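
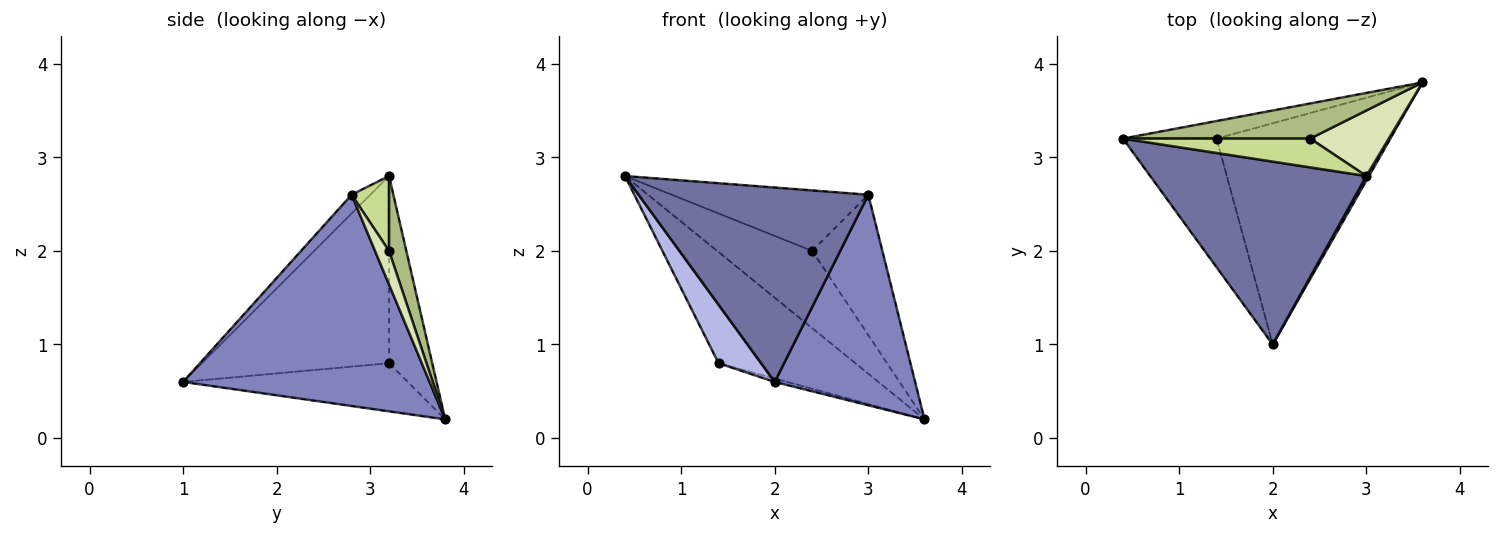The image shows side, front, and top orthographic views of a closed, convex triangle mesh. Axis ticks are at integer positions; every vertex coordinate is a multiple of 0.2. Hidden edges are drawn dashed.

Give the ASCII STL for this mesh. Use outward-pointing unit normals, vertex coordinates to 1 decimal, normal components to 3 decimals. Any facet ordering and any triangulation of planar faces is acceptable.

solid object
 facet normal -0.059 -0.727 0.684
  outer loop
   vertex 3.0 2.8 2.6
   vertex 0.4 3.2 2.8
   vertex 2.0 1.0 0.6
  endloop
 endfacet
 facet normal 0.869 -0.495 0.011
  outer loop
   vertex 3.0 2.8 2.6
   vertex 2.0 1.0 0.6
   vertex 3.6 3.8 0.2
  endloop
 endfacet
 facet normal -0.298 0.943 -0.149
  outer loop
   vertex 1.4 3.2 0.8
   vertex 0.4 3.2 2.8
   vertex 3.6 3.8 0.2
  endloop
 endfacet
 facet normal -0.877 -0.199 -0.438
  outer loop
   vertex 1.4 3.2 0.8
   vertex 2.0 1.0 0.6
   vertex 0.4 3.2 2.8
  endloop
 endfacet
 facet normal -0.267 0.015 -0.964
  outer loop
   vertex 1.4 3.2 0.8
   vertex 3.6 3.8 0.2
   vertex 2.0 1.0 0.6
  endloop
 endfacet
 facet normal 0.163 0.898 0.408
  outer loop
   vertex 2.4 3.2 2.0
   vertex 3.6 3.8 0.2
   vertex 0.4 3.2 2.8
  endloop
 endfacet
 facet normal 0.169 0.890 0.424
  outer loop
   vertex 2.4 3.2 2.0
   vertex 0.4 3.2 2.8
   vertex 3.0 2.8 2.6
  endloop
 endfacet
 facet normal 0.178 0.892 0.416
  outer loop
   vertex 2.4 3.2 2.0
   vertex 3.0 2.8 2.6
   vertex 3.6 3.8 0.2
  endloop
 endfacet
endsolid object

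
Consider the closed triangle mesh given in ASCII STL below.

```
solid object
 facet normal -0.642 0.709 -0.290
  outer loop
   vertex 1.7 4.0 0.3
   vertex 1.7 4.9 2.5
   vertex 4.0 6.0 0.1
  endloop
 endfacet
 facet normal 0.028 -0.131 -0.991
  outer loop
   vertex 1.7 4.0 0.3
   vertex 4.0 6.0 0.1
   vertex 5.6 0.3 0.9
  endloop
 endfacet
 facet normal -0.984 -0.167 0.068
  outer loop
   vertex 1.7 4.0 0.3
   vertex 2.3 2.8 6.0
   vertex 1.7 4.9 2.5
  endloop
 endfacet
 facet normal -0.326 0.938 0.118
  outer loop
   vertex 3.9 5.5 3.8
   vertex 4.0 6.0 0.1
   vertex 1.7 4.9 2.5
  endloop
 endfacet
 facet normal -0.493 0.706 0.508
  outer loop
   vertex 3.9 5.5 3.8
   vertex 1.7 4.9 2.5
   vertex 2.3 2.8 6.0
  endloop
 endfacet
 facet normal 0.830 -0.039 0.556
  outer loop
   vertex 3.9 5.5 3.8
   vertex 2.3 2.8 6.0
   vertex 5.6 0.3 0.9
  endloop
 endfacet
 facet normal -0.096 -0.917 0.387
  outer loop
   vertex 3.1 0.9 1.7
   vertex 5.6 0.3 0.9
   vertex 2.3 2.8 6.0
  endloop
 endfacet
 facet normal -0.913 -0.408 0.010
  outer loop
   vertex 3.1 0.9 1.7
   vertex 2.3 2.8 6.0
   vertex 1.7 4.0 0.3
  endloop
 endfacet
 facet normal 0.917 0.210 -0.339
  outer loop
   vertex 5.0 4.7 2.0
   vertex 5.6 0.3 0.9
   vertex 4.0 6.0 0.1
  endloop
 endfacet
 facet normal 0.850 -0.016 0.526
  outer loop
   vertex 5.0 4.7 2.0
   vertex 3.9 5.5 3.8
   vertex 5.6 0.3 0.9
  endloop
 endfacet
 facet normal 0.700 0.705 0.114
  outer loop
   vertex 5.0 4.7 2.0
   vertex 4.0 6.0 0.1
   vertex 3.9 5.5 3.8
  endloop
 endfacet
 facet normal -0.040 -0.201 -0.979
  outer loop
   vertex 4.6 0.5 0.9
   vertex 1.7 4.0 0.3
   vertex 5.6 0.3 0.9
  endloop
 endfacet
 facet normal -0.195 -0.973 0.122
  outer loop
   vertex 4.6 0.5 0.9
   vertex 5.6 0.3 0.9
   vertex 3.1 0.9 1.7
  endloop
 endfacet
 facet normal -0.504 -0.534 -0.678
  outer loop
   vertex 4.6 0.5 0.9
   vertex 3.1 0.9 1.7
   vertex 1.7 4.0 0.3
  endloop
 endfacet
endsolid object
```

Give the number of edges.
21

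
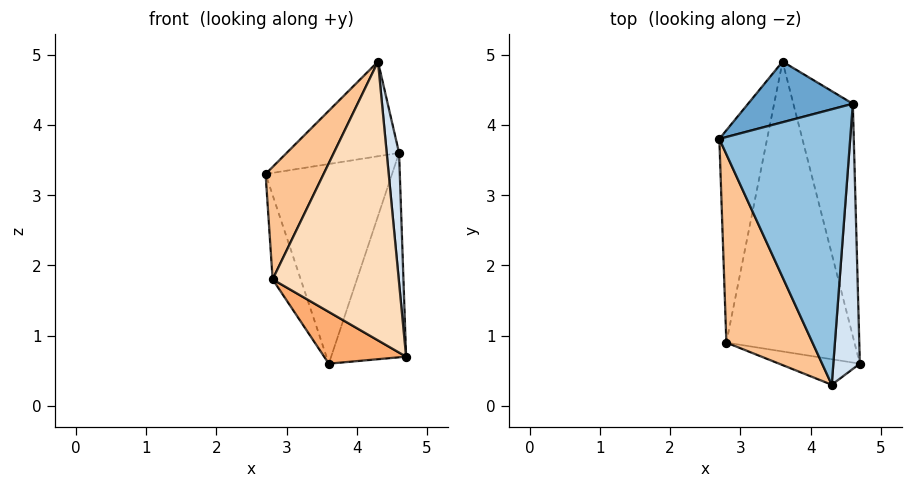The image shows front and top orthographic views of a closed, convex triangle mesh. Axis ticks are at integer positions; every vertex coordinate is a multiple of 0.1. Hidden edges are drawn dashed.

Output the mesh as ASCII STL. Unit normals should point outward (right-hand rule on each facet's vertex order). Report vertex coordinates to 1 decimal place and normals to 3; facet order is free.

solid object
 facet normal -0.285 0.917 0.279
  outer loop
   vertex 4.6 4.3 3.6
   vertex 3.6 4.9 0.6
   vertex 2.7 3.8 3.3
  endloop
 endfacet
 facet normal -0.229 0.316 0.921
  outer loop
   vertex 4.6 4.3 3.6
   vertex 2.7 3.8 3.3
   vertex 4.3 0.3 4.9
  endloop
 endfacet
 facet normal 0.936 0.233 -0.265
  outer loop
   vertex 4.6 4.3 3.6
   vertex 4.7 0.6 0.7
   vertex 3.6 4.9 0.6
  endloop
 endfacet
 facet normal 0.995 -0.045 0.092
  outer loop
   vertex 4.6 4.3 3.6
   vertex 4.3 0.3 4.9
   vertex 4.7 0.6 0.7
  endloop
 endfacet
 facet normal -0.956 0.109 -0.274
  outer loop
   vertex 2.8 0.9 1.8
   vertex 2.7 3.8 3.3
   vertex 3.6 4.9 0.6
  endloop
 endfacet
 facet normal -0.513 -0.151 -0.845
  outer loop
   vertex 2.8 0.9 1.8
   vertex 3.6 4.9 0.6
   vertex 4.7 0.6 0.7
  endloop
 endfacet
 facet normal -0.893 -0.231 0.387
  outer loop
   vertex 2.8 0.9 1.8
   vertex 4.3 0.3 4.9
   vertex 2.7 3.8 3.3
  endloop
 endfacet
 facet normal -0.206 -0.975 -0.089
  outer loop
   vertex 2.8 0.9 1.8
   vertex 4.7 0.6 0.7
   vertex 4.3 0.3 4.9
  endloop
 endfacet
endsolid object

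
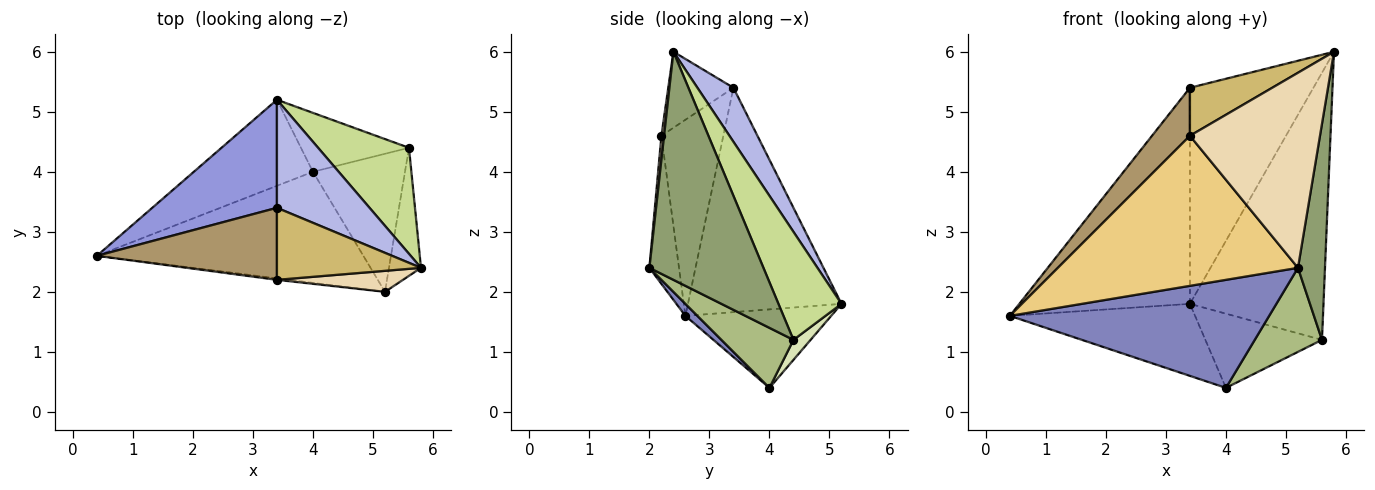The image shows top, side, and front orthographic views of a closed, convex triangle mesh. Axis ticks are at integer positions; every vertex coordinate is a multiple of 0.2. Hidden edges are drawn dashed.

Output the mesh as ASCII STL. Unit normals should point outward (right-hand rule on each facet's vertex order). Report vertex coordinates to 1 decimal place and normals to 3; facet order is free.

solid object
 facet normal -0.451 0.573 -0.684
  outer loop
   vertex 4.0 4.0 0.4
   vertex 0.4 2.6 1.6
   vertex 3.4 5.2 1.8
  endloop
 endfacet
 facet normal 0.032 -0.697 -0.716
  outer loop
   vertex 4.0 4.0 0.4
   vertex 5.2 2.0 2.4
   vertex 0.4 2.6 1.6
  endloop
 endfacet
 facet normal -0.627 0.697 0.348
  outer loop
   vertex 3.4 3.4 5.4
   vertex 3.4 5.2 1.8
   vertex 0.4 2.6 1.6
  endloop
 endfacet
 facet normal 0.252 0.865 0.433
  outer loop
   vertex 3.4 3.4 5.4
   vertex 5.8 2.4 6.0
   vertex 3.4 5.2 1.8
  endloop
 endfacet
 facet normal 0.964 -0.228 -0.135
  outer loop
   vertex 5.6 4.4 1.2
   vertex 5.8 2.4 6.0
   vertex 5.2 2.0 2.4
  endloop
 endfacet
 facet normal 0.487 -0.454 -0.746
  outer loop
   vertex 5.6 4.4 1.2
   vertex 5.2 2.0 2.4
   vertex 4.0 4.0 0.4
  endloop
 endfacet
 facet normal 0.402 0.851 0.338
  outer loop
   vertex 5.6 4.4 1.2
   vertex 3.4 5.2 1.8
   vertex 5.8 2.4 6.0
  endloop
 endfacet
 facet normal 0.114 0.778 -0.618
  outer loop
   vertex 5.6 4.4 1.2
   vertex 4.0 4.0 0.4
   vertex 3.4 5.2 1.8
  endloop
 endfacet
 facet normal -0.671 -0.411 0.617
  outer loop
   vertex 3.4 2.2 4.6
   vertex 3.4 3.4 5.4
   vertex 0.4 2.6 1.6
  endloop
 endfacet
 facet normal -0.402 -0.508 0.762
  outer loop
   vertex 3.4 2.2 4.6
   vertex 5.8 2.4 6.0
   vertex 3.4 3.4 5.4
  endloop
 endfacet
 facet normal -0.122 -0.992 -0.010
  outer loop
   vertex 3.4 2.2 4.6
   vertex 0.4 2.6 1.6
   vertex 5.2 2.0 2.4
  endloop
 endfacet
 facet normal 0.020 -0.994 0.107
  outer loop
   vertex 3.4 2.2 4.6
   vertex 5.2 2.0 2.4
   vertex 5.8 2.4 6.0
  endloop
 endfacet
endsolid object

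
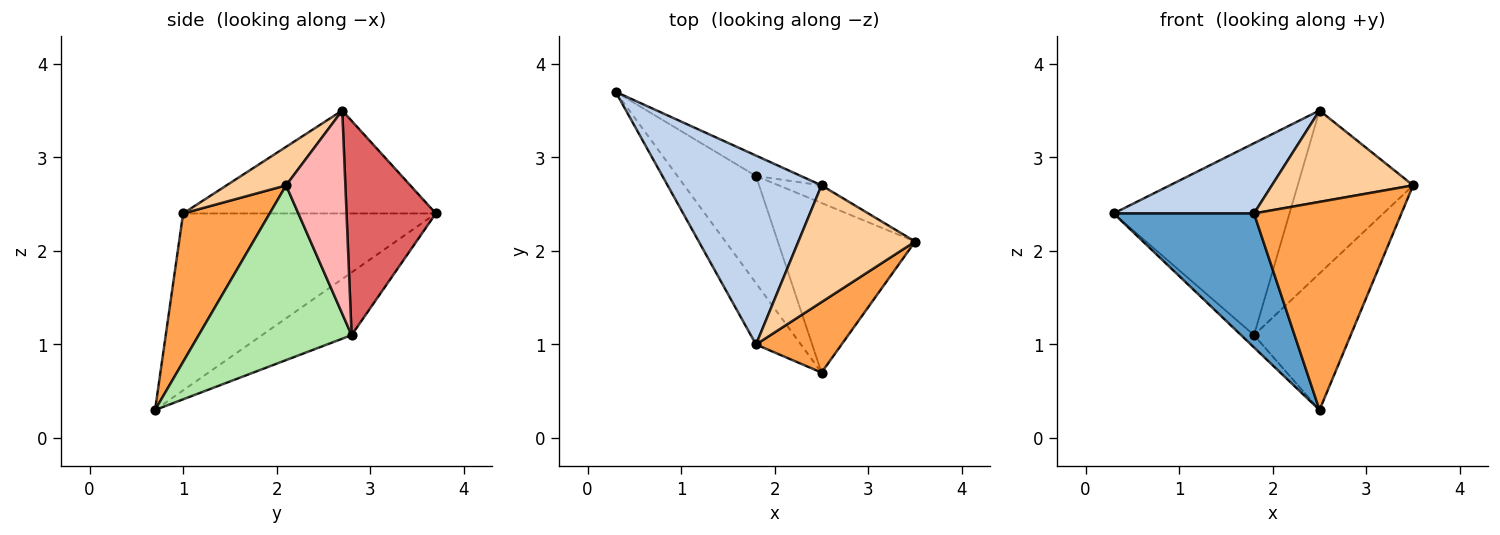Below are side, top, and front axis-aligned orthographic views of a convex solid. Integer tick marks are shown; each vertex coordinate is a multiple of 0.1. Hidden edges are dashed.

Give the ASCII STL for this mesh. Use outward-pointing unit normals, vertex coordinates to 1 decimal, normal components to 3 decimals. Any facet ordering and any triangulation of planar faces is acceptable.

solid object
 facet normal -0.853 -0.474 -0.217
  outer loop
   vertex 1.8 1.0 2.4
   vertex 0.3 3.7 2.4
   vertex 2.5 0.7 0.3
  endloop
 endfacet
 facet normal -0.531 -0.295 0.794
  outer loop
   vertex 1.8 1.0 2.4
   vertex 2.5 2.7 3.5
   vertex 0.3 3.7 2.4
  endloop
 endfacet
 facet normal 0.486 -0.828 0.280
  outer loop
   vertex 1.8 1.0 2.4
   vertex 2.5 0.7 0.3
   vertex 3.5 2.1 2.7
  endloop
 endfacet
 facet normal 0.252 -0.597 0.762
  outer loop
   vertex 1.8 1.0 2.4
   vertex 3.5 2.1 2.7
   vertex 2.5 2.7 3.5
  endloop
 endfacet
 facet normal -0.621 0.090 -0.779
  outer loop
   vertex 1.8 2.8 1.1
   vertex 2.5 0.7 0.3
   vertex 0.3 3.7 2.4
  endloop
 endfacet
 facet normal 0.704 0.445 -0.553
  outer loop
   vertex 1.8 2.8 1.1
   vertex 3.5 2.1 2.7
   vertex 2.5 0.7 0.3
  endloop
 endfacet
 facet normal 0.451 0.888 -0.094
  outer loop
   vertex 1.8 2.8 1.1
   vertex 0.3 3.7 2.4
   vertex 2.5 2.7 3.5
  endloop
 endfacet
 facet normal 0.455 0.885 -0.096
  outer loop
   vertex 1.8 2.8 1.1
   vertex 2.5 2.7 3.5
   vertex 3.5 2.1 2.7
  endloop
 endfacet
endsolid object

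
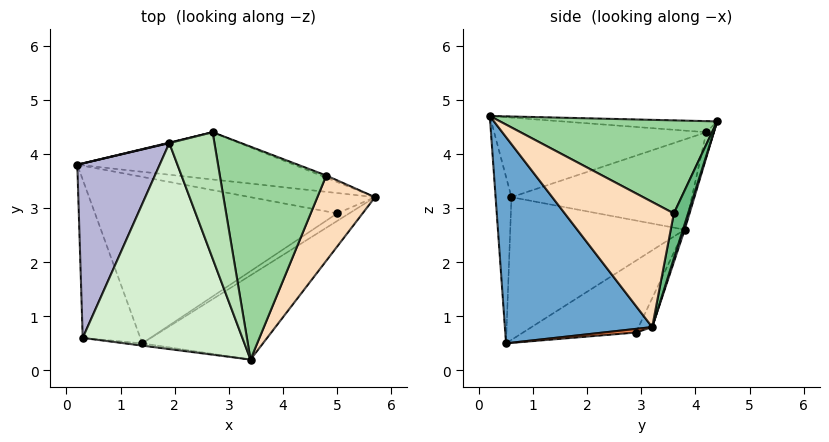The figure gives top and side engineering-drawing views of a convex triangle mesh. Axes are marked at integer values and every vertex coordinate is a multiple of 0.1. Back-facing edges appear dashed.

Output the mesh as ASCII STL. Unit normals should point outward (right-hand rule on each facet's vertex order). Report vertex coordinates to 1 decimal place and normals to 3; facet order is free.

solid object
 facet normal 0.522 -0.797 -0.305
  outer loop
   vertex 1.4 0.5 0.5
   vertex 5.7 3.2 0.8
   vertex 3.4 0.2 4.7
  endloop
 endfacet
 facet normal 0.007 0.955 -0.296
  outer loop
   vertex 2.7 4.4 4.6
   vertex 5.7 3.2 0.8
   vertex 0.2 3.8 2.6
  endloop
 endfacet
 facet normal -0.172 0.648 -0.742
  outer loop
   vertex 5.0 2.9 0.7
   vertex 0.2 3.8 2.6
   vertex 5.7 3.2 0.8
  endloop
 endfacet
 facet normal -0.254 0.452 -0.855
  outer loop
   vertex 5.0 2.9 0.7
   vertex 1.4 0.5 0.5
   vertex 0.2 3.8 2.6
  endloop
 endfacet
 facet normal 0.271 -0.331 -0.904
  outer loop
   vertex 5.0 2.9 0.7
   vertex 5.7 3.2 0.8
   vertex 1.4 0.5 0.5
  endloop
 endfacet
 facet normal -0.923 -0.099 -0.372
  outer loop
   vertex 0.3 0.6 3.2
   vertex 0.2 3.8 2.6
   vertex 1.4 0.5 0.5
  endloop
 endfacet
 facet normal -0.122 -0.992 -0.013
  outer loop
   vertex 0.3 0.6 3.2
   vertex 1.4 0.5 0.5
   vertex 3.4 0.2 4.7
  endloop
 endfacet
 facet normal 0.898 -0.151 0.414
  outer loop
   vertex 4.8 3.6 2.9
   vertex 3.4 0.2 4.7
   vertex 5.7 3.2 0.8
  endloop
 endfacet
 facet normal 0.328 0.944 -0.039
  outer loop
   vertex 4.8 3.6 2.9
   vertex 5.7 3.2 0.8
   vertex 2.7 4.4 4.6
  endloop
 endfacet
 facet normal 0.653 0.127 0.747
  outer loop
   vertex 4.8 3.6 2.9
   vertex 2.7 4.4 4.6
   vertex 3.4 0.2 4.7
  endloop
 endfacet
 facet normal -0.239 -0.017 0.971
  outer loop
   vertex 1.9 4.2 4.4
   vertex 3.4 0.2 4.7
   vertex 2.7 4.4 4.6
  endloop
 endfacet
 facet normal -0.444 -0.100 0.891
  outer loop
   vertex 1.9 4.2 4.4
   vertex 0.3 0.6 3.2
   vertex 3.4 0.2 4.7
  endloop
 endfacet
 facet normal -0.247 0.969 0.018
  outer loop
   vertex 1.9 4.2 4.4
   vertex 2.7 4.4 4.6
   vertex 0.2 3.8 2.6
  endloop
 endfacet
 facet normal -0.734 0.103 0.671
  outer loop
   vertex 1.9 4.2 4.4
   vertex 0.2 3.8 2.6
   vertex 0.3 0.6 3.2
  endloop
 endfacet
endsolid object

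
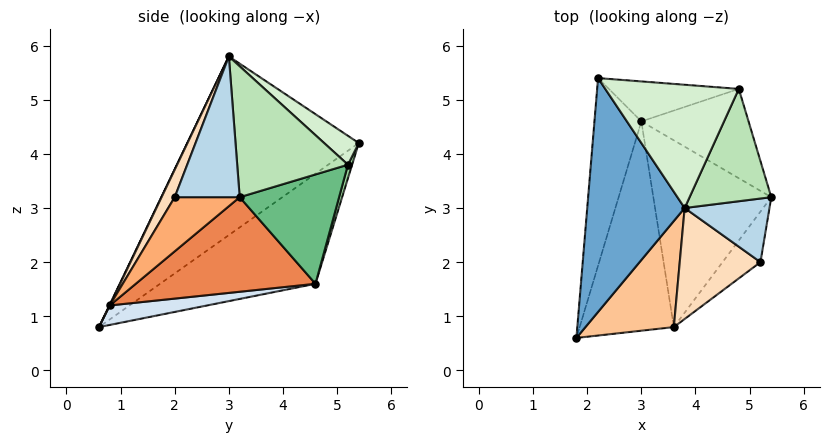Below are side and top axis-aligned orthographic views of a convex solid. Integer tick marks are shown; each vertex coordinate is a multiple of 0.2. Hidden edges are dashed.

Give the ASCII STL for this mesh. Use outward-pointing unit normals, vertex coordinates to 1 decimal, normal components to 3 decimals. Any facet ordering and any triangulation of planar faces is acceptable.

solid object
 facet normal -0.848 -0.257 0.463
  outer loop
   vertex 3.8 3.0 5.8
   vertex 2.2 5.4 4.2
   vertex 1.8 0.6 0.8
  endloop
 endfacet
 facet normal -0.867 0.334 -0.370
  outer loop
   vertex 3.0 4.6 1.6
   vertex 1.8 0.6 0.8
   vertex 2.2 5.4 4.2
  endloop
 endfacet
 facet normal 0.848 -0.141 0.511
  outer loop
   vertex 5.2 2.0 3.2
   vertex 5.4 3.2 3.2
   vertex 3.8 3.0 5.8
  endloop
 endfacet
 facet normal 0.201 0.134 -0.970
  outer loop
   vertex 3.6 0.8 1.2
   vertex 1.8 0.6 0.8
   vertex 3.0 4.6 1.6
  endloop
 endfacet
 facet normal 0.616 0.178 -0.768
  outer loop
   vertex 3.6 0.8 1.2
   vertex 3.0 4.6 1.6
   vertex 5.4 3.2 3.2
  endloop
 endfacet
 facet normal 0.812 -0.135 -0.568
  outer loop
   vertex 3.6 0.8 1.2
   vertex 5.4 3.2 3.2
   vertex 5.2 2.0 3.2
  endloop
 endfacet
 facet normal 0.004 -0.902 0.431
  outer loop
   vertex 3.6 0.8 1.2
   vertex 3.8 3.0 5.8
   vertex 1.8 0.6 0.8
  endloop
 endfacet
 facet normal 0.144 -0.895 0.422
  outer loop
   vertex 3.6 0.8 1.2
   vertex 5.2 2.0 3.2
   vertex 3.8 3.0 5.8
  endloop
 endfacet
 facet normal 0.657 0.391 -0.644
  outer loop
   vertex 4.8 5.2 3.8
   vertex 5.4 3.2 3.2
   vertex 3.0 4.6 1.6
  endloop
 endfacet
 facet normal 0.030 0.958 -0.286
  outer loop
   vertex 4.8 5.2 3.8
   vertex 3.0 4.6 1.6
   vertex 2.2 5.4 4.2
  endloop
 endfacet
 facet normal 0.844 0.095 0.527
  outer loop
   vertex 4.8 5.2 3.8
   vertex 3.8 3.0 5.8
   vertex 5.4 3.2 3.2
  endloop
 endfacet
 facet normal 0.166 0.621 0.766
  outer loop
   vertex 4.8 5.2 3.8
   vertex 2.2 5.4 4.2
   vertex 3.8 3.0 5.8
  endloop
 endfacet
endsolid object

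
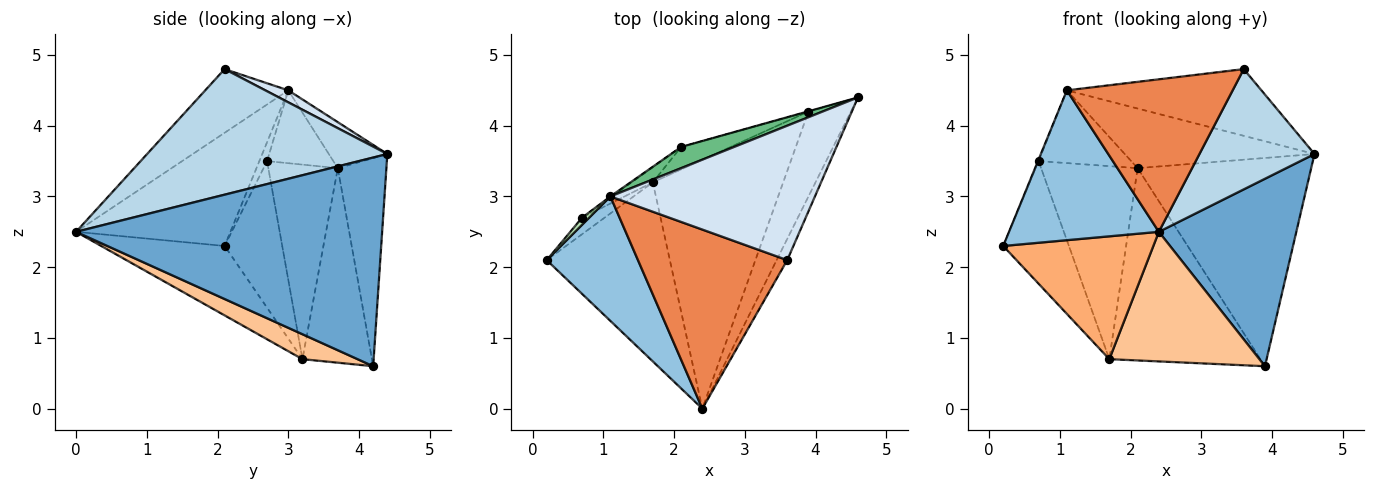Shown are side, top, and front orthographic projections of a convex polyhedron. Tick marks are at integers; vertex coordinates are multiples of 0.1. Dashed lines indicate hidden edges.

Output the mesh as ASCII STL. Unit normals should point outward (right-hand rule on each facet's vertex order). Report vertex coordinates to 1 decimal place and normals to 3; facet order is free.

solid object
 facet normal 0.897 -0.403 -0.182
  outer loop
   vertex 3.9 4.2 0.6
   vertex 4.6 4.4 3.6
   vertex 2.4 0.0 2.5
  endloop
 endfacet
 facet normal -0.621 -0.603 0.501
  outer loop
   vertex 1.1 3.0 4.5
   vertex 0.2 2.1 2.3
   vertex 2.4 0.0 2.5
  endloop
 endfacet
 facet normal 0.899 -0.431 -0.076
  outer loop
   vertex 3.6 2.1 4.8
   vertex 2.4 0.0 2.5
   vertex 4.6 4.4 3.6
  endloop
 endfacet
 facet normal 0.052 0.444 0.895
  outer loop
   vertex 3.6 2.1 4.8
   vertex 4.6 4.4 3.6
   vertex 1.1 3.0 4.5
  endloop
 endfacet
 facet normal -0.309 -0.617 0.724
  outer loop
   vertex 3.6 2.1 4.8
   vertex 1.1 3.0 4.5
   vertex 2.4 0.0 2.5
  endloop
 endfacet
 facet normal -0.422 -0.513 -0.748
  outer loop
   vertex 1.7 3.2 0.7
   vertex 2.4 0.0 2.5
   vertex 0.2 2.1 2.3
  endloop
 endfacet
 facet normal 0.167 -0.455 -0.874
  outer loop
   vertex 1.7 3.2 0.7
   vertex 3.9 4.2 0.6
   vertex 2.4 0.0 2.5
  endloop
 endfacet
 facet normal -0.270 0.963 -0.001
  outer loop
   vertex 2.1 3.7 3.4
   vertex 4.6 4.4 3.6
   vertex 3.9 4.2 0.6
  endloop
 endfacet
 facet normal -0.279 0.905 0.322
  outer loop
   vertex 2.1 3.7 3.4
   vertex 1.1 3.0 4.5
   vertex 4.6 4.4 3.6
  endloop
 endfacet
 facet normal -0.415 0.903 -0.106
  outer loop
   vertex 2.1 3.7 3.4
   vertex 3.9 4.2 0.6
   vertex 1.7 3.2 0.7
  endloop
 endfacet
 facet normal -0.933 0.078 0.350
  outer loop
   vertex 0.7 2.7 3.5
   vertex 0.2 2.1 2.3
   vertex 1.1 3.0 4.5
  endloop
 endfacet
 facet normal -0.656 0.748 -0.101
  outer loop
   vertex 0.7 2.7 3.5
   vertex 1.7 3.2 0.7
   vertex 0.2 2.1 2.3
  endloop
 endfacet
 facet normal -0.582 0.813 -0.011
  outer loop
   vertex 0.7 2.7 3.5
   vertex 1.1 3.0 4.5
   vertex 2.1 3.7 3.4
  endloop
 endfacet
 facet normal -0.583 0.810 -0.064
  outer loop
   vertex 0.7 2.7 3.5
   vertex 2.1 3.7 3.4
   vertex 1.7 3.2 0.7
  endloop
 endfacet
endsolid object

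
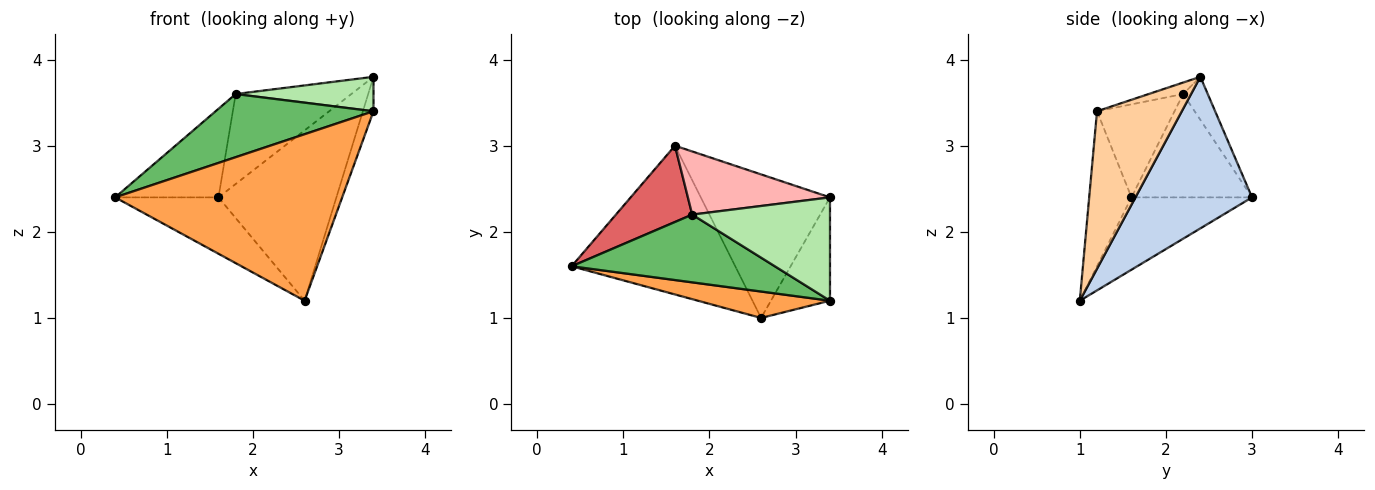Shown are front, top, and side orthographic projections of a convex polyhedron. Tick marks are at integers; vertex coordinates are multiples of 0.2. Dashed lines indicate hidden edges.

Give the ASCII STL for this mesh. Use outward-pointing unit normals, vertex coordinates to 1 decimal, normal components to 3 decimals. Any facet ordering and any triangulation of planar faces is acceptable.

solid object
 facet normal -0.382 0.327 -0.864
  outer loop
   vertex 1.6 3.0 2.4
   vertex 2.6 1.0 1.2
   vertex 0.4 1.6 2.4
  endloop
 endfacet
 facet normal 0.603 0.610 -0.514
  outer loop
   vertex 1.6 3.0 2.4
   vertex 3.4 2.4 3.8
   vertex 2.6 1.0 1.2
  endloop
 endfacet
 facet normal -0.181 -0.971 0.154
  outer loop
   vertex 3.4 1.2 3.4
   vertex 0.4 1.6 2.4
   vertex 2.6 1.0 1.2
  endloop
 endfacet
 facet normal 0.930 0.116 -0.349
  outer loop
   vertex 3.4 1.2 3.4
   vertex 2.6 1.0 1.2
   vertex 3.4 2.4 3.8
  endloop
 endfacet
 facet normal -0.317 -0.647 0.694
  outer loop
   vertex 1.8 2.2 3.6
   vertex 0.4 1.6 2.4
   vertex 3.4 1.2 3.4
  endloop
 endfacet
 facet normal -0.079 -0.315 0.946
  outer loop
   vertex 1.8 2.2 3.6
   vertex 3.4 1.2 3.4
   vertex 3.4 2.4 3.8
  endloop
 endfacet
 facet normal -0.662 0.568 0.489
  outer loop
   vertex 1.8 2.2 3.6
   vertex 1.6 3.0 2.4
   vertex 0.4 1.6 2.4
  endloop
 endfacet
 facet normal -0.172 0.806 0.566
  outer loop
   vertex 1.8 2.2 3.6
   vertex 3.4 2.4 3.8
   vertex 1.6 3.0 2.4
  endloop
 endfacet
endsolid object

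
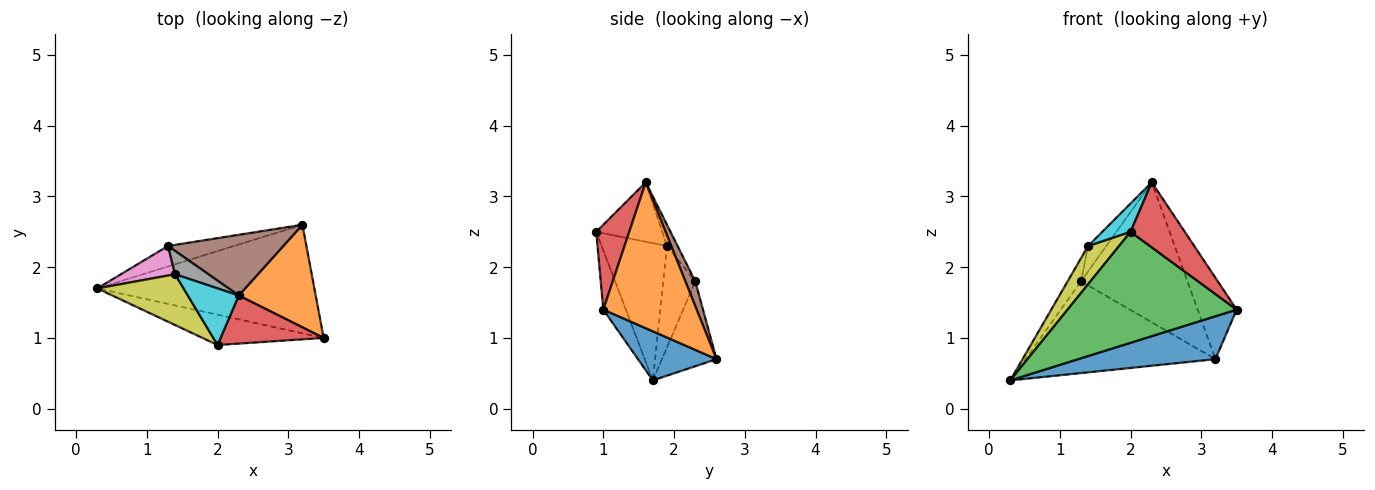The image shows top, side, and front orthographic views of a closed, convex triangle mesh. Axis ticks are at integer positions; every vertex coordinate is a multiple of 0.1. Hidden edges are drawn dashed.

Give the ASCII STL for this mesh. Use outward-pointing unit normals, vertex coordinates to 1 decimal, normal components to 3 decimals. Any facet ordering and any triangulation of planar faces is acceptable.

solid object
 facet normal 0.206 -0.360 -0.910
  outer loop
   vertex 3.2 2.6 0.7
   vertex 3.5 1.0 1.4
   vertex 0.3 1.7 0.4
  endloop
 endfacet
 facet normal 0.830 0.347 0.437
  outer loop
   vertex 2.3 1.6 3.2
   vertex 3.5 1.0 1.4
   vertex 3.2 2.6 0.7
  endloop
 endfacet
 facet normal -0.128 -0.957 -0.261
  outer loop
   vertex 2.0 0.9 2.5
   vertex 0.3 1.7 0.4
   vertex 3.5 1.0 1.4
  endloop
 endfacet
 facet normal 0.440 -0.722 0.534
  outer loop
   vertex 2.0 0.9 2.5
   vertex 3.5 1.0 1.4
   vertex 2.3 1.6 3.2
  endloop
 endfacet
 facet normal -0.270 0.940 -0.210
  outer loop
   vertex 1.3 2.3 1.8
   vertex 3.2 2.6 0.7
   vertex 0.3 1.7 0.4
  endloop
 endfacet
 facet normal 0.085 0.914 0.396
  outer loop
   vertex 1.3 2.3 1.8
   vertex 2.3 1.6 3.2
   vertex 3.2 2.6 0.7
  endloop
 endfacet
 facet normal -0.827 0.346 0.442
  outer loop
   vertex 1.4 1.9 2.3
   vertex 1.3 2.3 1.8
   vertex 0.3 1.7 0.4
  endloop
 endfacet
 facet normal -0.395 0.677 0.621
  outer loop
   vertex 1.4 1.9 2.3
   vertex 2.3 1.6 3.2
   vertex 1.3 2.3 1.8
  endloop
 endfacet
 facet normal -0.786 -0.373 0.494
  outer loop
   vertex 1.4 1.9 2.3
   vertex 0.3 1.7 0.4
   vertex 2.0 0.9 2.5
  endloop
 endfacet
 facet normal -0.722 -0.309 0.619
  outer loop
   vertex 1.4 1.9 2.3
   vertex 2.0 0.9 2.5
   vertex 2.3 1.6 3.2
  endloop
 endfacet
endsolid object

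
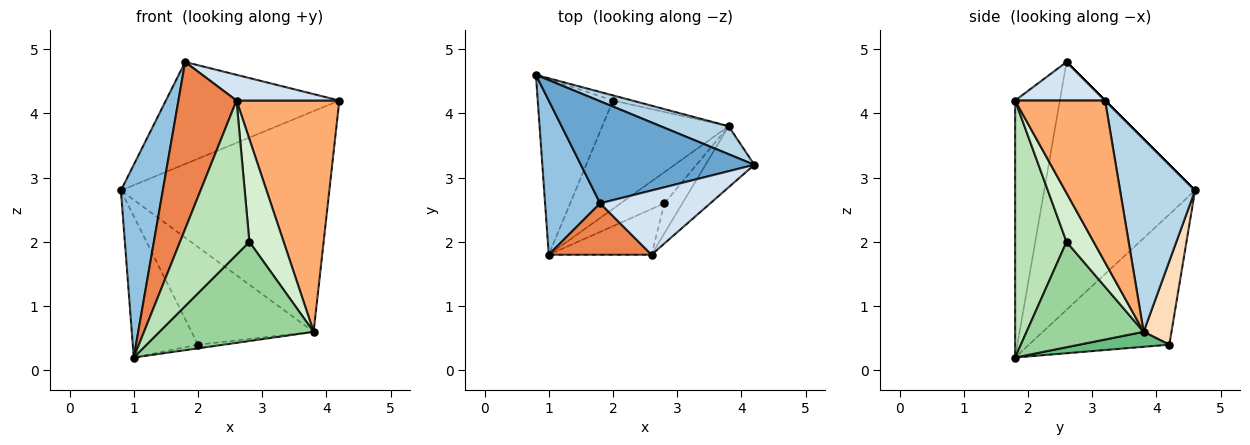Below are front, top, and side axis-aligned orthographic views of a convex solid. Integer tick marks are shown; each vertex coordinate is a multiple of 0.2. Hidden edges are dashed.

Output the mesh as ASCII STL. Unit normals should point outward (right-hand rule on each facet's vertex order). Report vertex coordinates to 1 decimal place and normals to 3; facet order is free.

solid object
 facet normal 0.000 0.707 0.707
  outer loop
   vertex 1.8 2.6 4.8
   vertex 4.2 3.2 4.2
   vertex 0.8 4.6 2.8
  endloop
 endfacet
 facet normal -0.942 -0.262 0.209
  outer loop
   vertex 1.8 2.6 4.8
   vertex 0.8 4.6 2.8
   vertex 1.0 1.8 0.2
  endloop
 endfacet
 facet normal 0.336 0.934 0.118
  outer loop
   vertex 3.8 3.8 0.6
   vertex 0.8 4.6 2.8
   vertex 4.2 3.2 4.2
  endloop
 endfacet
 facet normal 0.309 -0.353 0.883
  outer loop
   vertex 2.6 1.8 4.2
   vertex 4.2 3.2 4.2
   vertex 1.8 2.6 4.8
  endloop
 endfacet
 facet normal -0.592 -0.770 0.237
  outer loop
   vertex 2.6 1.8 4.2
   vertex 1.8 2.6 4.8
   vertex 1.0 1.8 0.2
  endloop
 endfacet
 facet normal 0.646 -0.738 -0.195
  outer loop
   vertex 2.6 1.8 4.2
   vertex 3.8 3.8 0.6
   vertex 4.2 3.2 4.2
  endloop
 endfacet
 facet normal -0.803 0.373 -0.464
  outer loop
   vertex 2.0 4.2 0.4
   vertex 1.0 1.8 0.2
   vertex 0.8 4.6 2.8
  endloop
 endfacet
 facet normal 0.222 0.974 -0.051
  outer loop
   vertex 2.0 4.2 0.4
   vertex 0.8 4.6 2.8
   vertex 3.8 3.8 0.6
  endloop
 endfacet
 facet normal 0.118 0.034 -0.992
  outer loop
   vertex 2.0 4.2 0.4
   vertex 3.8 3.8 0.6
   vertex 1.0 1.8 0.2
  endloop
 endfacet
 facet normal 0.587 -0.773 -0.243
  outer loop
   vertex 2.8 2.6 2.0
   vertex 1.0 1.8 0.2
   vertex 3.8 3.8 0.6
  endloop
 endfacet
 facet normal 0.579 -0.782 -0.232
  outer loop
   vertex 2.8 2.6 2.0
   vertex 2.6 1.8 4.2
   vertex 1.0 1.8 0.2
  endloop
 endfacet
 facet normal 0.605 -0.764 -0.223
  outer loop
   vertex 2.8 2.6 2.0
   vertex 3.8 3.8 0.6
   vertex 2.6 1.8 4.2
  endloop
 endfacet
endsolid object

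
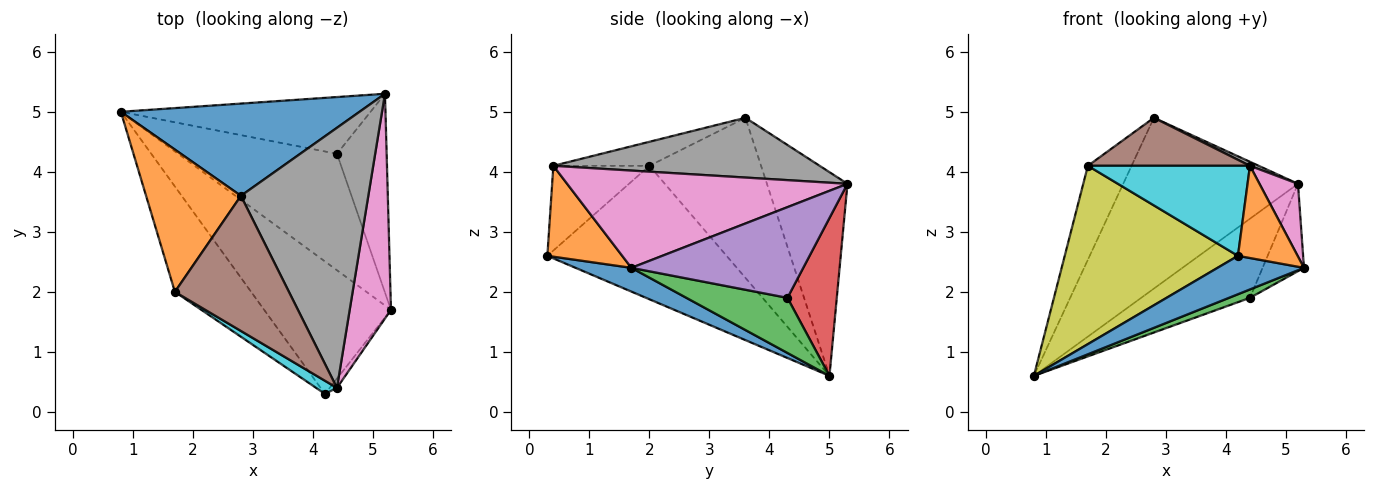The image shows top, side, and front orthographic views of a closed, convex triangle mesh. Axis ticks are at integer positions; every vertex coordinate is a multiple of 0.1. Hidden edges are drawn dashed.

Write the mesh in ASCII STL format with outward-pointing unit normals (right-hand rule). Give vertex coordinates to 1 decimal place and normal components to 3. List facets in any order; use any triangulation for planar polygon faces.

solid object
 facet normal -0.376 0.815 0.440
  outer loop
   vertex 2.8 3.6 4.9
   vertex 5.2 5.3 3.8
   vertex 0.8 5.0 0.6
  endloop
 endfacet
 facet normal -0.815 0.319 0.483
  outer loop
   vertex 1.7 2.0 4.1
   vertex 2.8 3.6 4.9
   vertex 0.8 5.0 0.6
  endloop
 endfacet
 facet normal 0.327 -0.068 -0.943
  outer loop
   vertex 4.4 4.3 1.9
   vertex 5.3 1.7 2.4
   vertex 0.8 5.0 0.6
  endloop
 endfacet
 facet normal 0.346 0.762 -0.547
  outer loop
   vertex 4.4 4.3 1.9
   vertex 0.8 5.0 0.6
   vertex 5.2 5.3 3.8
  endloop
 endfacet
 facet normal 0.858 0.207 -0.470
  outer loop
   vertex 4.4 4.3 1.9
   vertex 5.2 5.3 3.8
   vertex 5.3 1.7 2.4
  endloop
 endfacet
 facet normal -0.195 -0.328 0.924
  outer loop
   vertex 4.4 0.4 4.1
   vertex 2.8 3.6 4.9
   vertex 1.7 2.0 4.1
  endloop
 endfacet
 facet normal 0.913 -0.125 0.388
  outer loop
   vertex 4.4 0.4 4.1
   vertex 5.3 1.7 2.4
   vertex 5.2 5.3 3.8
  endloop
 endfacet
 facet normal 0.425 -0.014 0.905
  outer loop
   vertex 4.4 0.4 4.1
   vertex 5.2 5.3 3.8
   vertex 2.8 3.6 4.9
  endloop
 endfacet
 facet normal -0.665 -0.643 -0.380
  outer loop
   vertex 4.2 0.3 2.6
   vertex 1.7 2.0 4.1
   vertex 0.8 5.0 0.6
  endloop
 endfacet
 facet normal -0.506 -0.854 0.124
  outer loop
   vertex 4.2 0.3 2.6
   vertex 4.4 0.4 4.1
   vertex 1.7 2.0 4.1
  endloop
 endfacet
 facet normal 0.177 -0.274 -0.945
  outer loop
   vertex 4.2 0.3 2.6
   vertex 0.8 5.0 0.6
   vertex 5.3 1.7 2.4
  endloop
 endfacet
 facet normal 0.780 -0.622 -0.063
  outer loop
   vertex 4.2 0.3 2.6
   vertex 5.3 1.7 2.4
   vertex 4.4 0.4 4.1
  endloop
 endfacet
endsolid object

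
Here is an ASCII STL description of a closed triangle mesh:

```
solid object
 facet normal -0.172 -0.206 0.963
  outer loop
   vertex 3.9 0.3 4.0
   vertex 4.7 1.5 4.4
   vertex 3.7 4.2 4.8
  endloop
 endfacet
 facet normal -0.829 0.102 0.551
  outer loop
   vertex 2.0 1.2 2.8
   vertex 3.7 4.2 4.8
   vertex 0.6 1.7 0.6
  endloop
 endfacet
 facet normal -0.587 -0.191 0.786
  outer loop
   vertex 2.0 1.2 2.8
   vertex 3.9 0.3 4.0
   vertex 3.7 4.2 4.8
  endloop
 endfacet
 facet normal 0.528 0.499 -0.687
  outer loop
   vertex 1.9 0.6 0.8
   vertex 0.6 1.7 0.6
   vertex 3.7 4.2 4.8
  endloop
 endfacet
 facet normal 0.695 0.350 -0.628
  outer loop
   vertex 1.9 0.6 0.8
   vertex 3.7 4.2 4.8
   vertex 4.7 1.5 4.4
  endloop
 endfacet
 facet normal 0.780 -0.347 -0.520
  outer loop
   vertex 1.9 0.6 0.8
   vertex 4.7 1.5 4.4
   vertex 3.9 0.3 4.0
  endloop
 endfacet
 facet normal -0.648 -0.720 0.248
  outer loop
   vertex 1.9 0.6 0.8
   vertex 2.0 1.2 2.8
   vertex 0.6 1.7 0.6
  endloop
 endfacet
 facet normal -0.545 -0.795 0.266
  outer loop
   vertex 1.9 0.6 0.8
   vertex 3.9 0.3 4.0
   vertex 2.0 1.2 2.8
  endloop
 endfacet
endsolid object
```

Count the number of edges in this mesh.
12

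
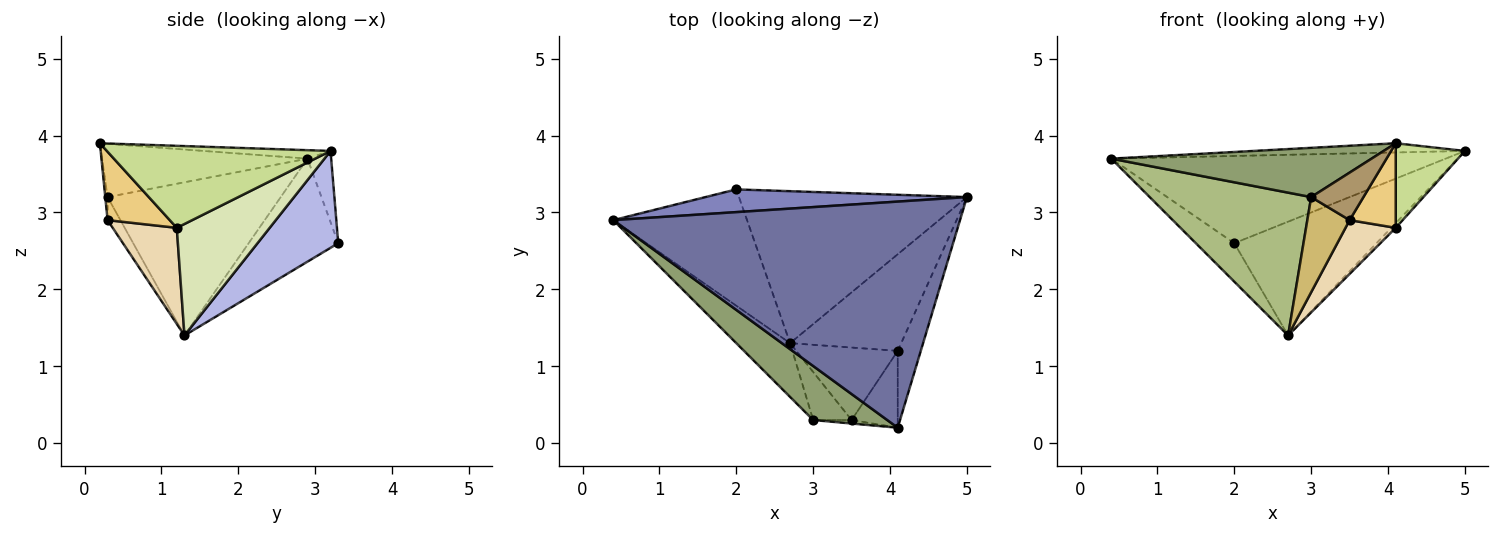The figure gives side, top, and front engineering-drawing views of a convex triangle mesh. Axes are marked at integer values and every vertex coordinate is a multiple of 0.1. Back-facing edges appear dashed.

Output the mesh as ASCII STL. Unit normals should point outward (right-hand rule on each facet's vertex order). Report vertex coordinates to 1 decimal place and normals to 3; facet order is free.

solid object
 facet normal -0.024 0.041 0.999
  outer loop
   vertex 4.1 0.2 3.9
   vertex 5.0 3.2 3.8
   vertex 0.4 2.9 3.7
  endloop
 endfacet
 facet normal -0.068 0.965 0.252
  outer loop
   vertex 2.0 3.3 2.6
   vertex 0.4 2.9 3.7
   vertex 5.0 3.2 3.8
  endloop
 endfacet
 facet normal -0.590 0.253 -0.766
  outer loop
   vertex 2.0 3.3 2.6
   vertex 2.7 1.3 1.4
   vertex 0.4 2.9 3.7
  endloop
 endfacet
 facet normal 0.322 0.567 -0.758
  outer loop
   vertex 2.0 3.3 2.6
   vertex 5.0 3.2 3.8
   vertex 2.7 1.3 1.4
  endloop
 endfacet
 facet normal -0.469 -0.595 0.653
  outer loop
   vertex 3.0 0.3 3.2
   vertex 4.1 0.2 3.9
   vertex 0.4 2.9 3.7
  endloop
 endfacet
 facet normal -0.708 -0.661 -0.249
  outer loop
   vertex 3.0 0.3 3.2
   vertex 0.4 2.9 3.7
   vertex 2.7 1.3 1.4
  endloop
 endfacet
 facet normal 0.923 -0.285 -0.259
  outer loop
   vertex 4.1 1.2 2.8
   vertex 5.0 3.2 3.8
   vertex 4.1 0.2 3.9
  endloop
 endfacet
 facet normal 0.708 0.034 -0.705
  outer loop
   vertex 4.1 1.2 2.8
   vertex 2.7 1.3 1.4
   vertex 5.0 3.2 3.8
  endloop
 endfacet
 facet normal -0.044 -0.996 -0.073
  outer loop
   vertex 3.5 0.3 2.9
   vertex 4.1 0.2 3.9
   vertex 3.0 0.3 3.2
  endloop
 endfacet
 facet normal -0.261 -0.862 -0.435
  outer loop
   vertex 3.5 0.3 2.9
   vertex 3.0 0.3 3.2
   vertex 2.7 1.3 1.4
  endloop
 endfacet
 facet normal 0.706 -0.524 -0.476
  outer loop
   vertex 3.5 0.3 2.9
   vertex 4.1 1.2 2.8
   vertex 4.1 0.2 3.9
  endloop
 endfacet
 facet normal 0.605 -0.475 -0.639
  outer loop
   vertex 3.5 0.3 2.9
   vertex 2.7 1.3 1.4
   vertex 4.1 1.2 2.8
  endloop
 endfacet
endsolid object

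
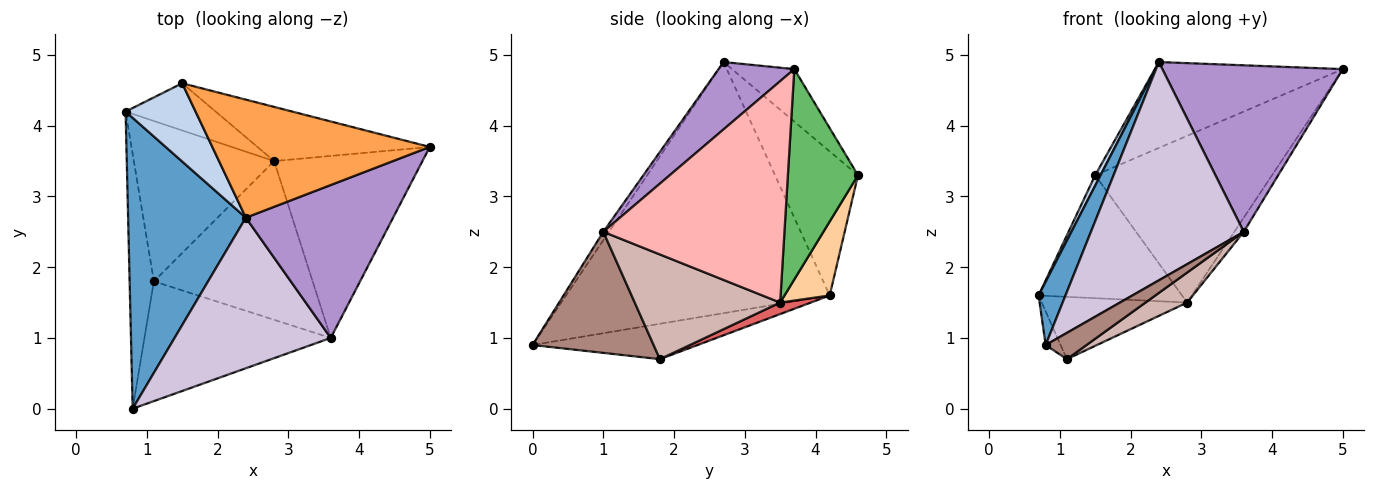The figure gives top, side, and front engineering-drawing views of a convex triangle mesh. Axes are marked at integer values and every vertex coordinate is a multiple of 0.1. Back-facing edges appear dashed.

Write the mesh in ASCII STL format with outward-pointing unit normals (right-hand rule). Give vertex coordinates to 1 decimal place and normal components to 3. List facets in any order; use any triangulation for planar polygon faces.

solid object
 facet normal -0.902 -0.092 0.423
  outer loop
   vertex 2.4 2.7 4.9
   vertex 0.7 4.2 1.6
   vertex 0.8 0.0 0.9
  endloop
 endfacet
 facet normal -0.898 -0.058 0.436
  outer loop
   vertex 1.5 4.6 3.3
   vertex 0.7 4.2 1.6
   vertex 2.4 2.7 4.9
  endloop
 endfacet
 facet normal -0.192 0.578 0.794
  outer loop
   vertex 1.5 4.6 3.3
   vertex 2.4 2.7 4.9
   vertex 5.0 3.7 4.8
  endloop
 endfacet
 facet normal 0.282 0.896 -0.344
  outer loop
   vertex 1.5 4.6 3.3
   vertex 2.8 3.5 1.5
   vertex 0.7 4.2 1.6
  endloop
 endfacet
 facet normal 0.353 0.890 -0.289
  outer loop
   vertex 1.5 4.6 3.3
   vertex 5.0 3.7 4.8
   vertex 2.8 3.5 1.5
  endloop
 endfacet
 facet normal -0.822 0.074 -0.564
  outer loop
   vertex 1.1 1.8 0.7
   vertex 0.8 0.0 0.9
   vertex 0.7 4.2 1.6
  endloop
 endfacet
 facet normal 0.076 0.361 -0.929
  outer loop
   vertex 1.1 1.8 0.7
   vertex 0.7 4.2 1.6
   vertex 2.8 3.5 1.5
  endloop
 endfacet
 facet normal 0.830 0.043 -0.556
  outer loop
   vertex 3.6 1.0 2.5
   vertex 2.8 3.5 1.5
   vertex 5.0 3.7 4.8
  endloop
 endfacet
 facet normal 0.295 -0.704 0.646
  outer loop
   vertex 3.6 1.0 2.5
   vertex 5.0 3.7 4.8
   vertex 2.4 2.7 4.9
  endloop
 endfacet
 facet normal -0.030 -0.823 0.568
  outer loop
   vertex 3.6 1.0 2.5
   vertex 2.4 2.7 4.9
   vertex 0.8 0.0 0.9
  endloop
 endfacet
 facet normal 0.536 -0.181 -0.825
  outer loop
   vertex 3.6 1.0 2.5
   vertex 0.8 0.0 0.9
   vertex 1.1 1.8 0.7
  endloop
 endfacet
 facet normal 0.544 -0.156 -0.825
  outer loop
   vertex 3.6 1.0 2.5
   vertex 1.1 1.8 0.7
   vertex 2.8 3.5 1.5
  endloop
 endfacet
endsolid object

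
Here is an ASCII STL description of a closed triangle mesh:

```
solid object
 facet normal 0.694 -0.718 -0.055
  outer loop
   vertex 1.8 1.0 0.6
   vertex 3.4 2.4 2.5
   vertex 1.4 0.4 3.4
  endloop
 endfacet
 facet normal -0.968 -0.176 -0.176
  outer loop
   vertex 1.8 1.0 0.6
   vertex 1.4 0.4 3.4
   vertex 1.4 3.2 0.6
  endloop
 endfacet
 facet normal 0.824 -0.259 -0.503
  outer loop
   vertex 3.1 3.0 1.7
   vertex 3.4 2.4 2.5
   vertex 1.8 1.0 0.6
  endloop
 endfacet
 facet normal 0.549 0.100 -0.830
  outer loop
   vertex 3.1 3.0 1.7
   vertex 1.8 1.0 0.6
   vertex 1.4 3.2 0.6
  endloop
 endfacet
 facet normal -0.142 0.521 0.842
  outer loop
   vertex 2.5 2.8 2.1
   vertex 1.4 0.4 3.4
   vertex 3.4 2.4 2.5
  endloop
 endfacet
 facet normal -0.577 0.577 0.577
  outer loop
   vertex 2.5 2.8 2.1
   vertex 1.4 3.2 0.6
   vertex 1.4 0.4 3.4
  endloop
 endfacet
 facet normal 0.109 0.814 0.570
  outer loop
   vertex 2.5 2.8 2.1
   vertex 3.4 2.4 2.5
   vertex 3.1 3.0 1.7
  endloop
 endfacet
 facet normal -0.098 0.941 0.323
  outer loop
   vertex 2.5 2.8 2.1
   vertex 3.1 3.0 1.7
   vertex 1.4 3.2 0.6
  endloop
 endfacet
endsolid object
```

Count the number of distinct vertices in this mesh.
6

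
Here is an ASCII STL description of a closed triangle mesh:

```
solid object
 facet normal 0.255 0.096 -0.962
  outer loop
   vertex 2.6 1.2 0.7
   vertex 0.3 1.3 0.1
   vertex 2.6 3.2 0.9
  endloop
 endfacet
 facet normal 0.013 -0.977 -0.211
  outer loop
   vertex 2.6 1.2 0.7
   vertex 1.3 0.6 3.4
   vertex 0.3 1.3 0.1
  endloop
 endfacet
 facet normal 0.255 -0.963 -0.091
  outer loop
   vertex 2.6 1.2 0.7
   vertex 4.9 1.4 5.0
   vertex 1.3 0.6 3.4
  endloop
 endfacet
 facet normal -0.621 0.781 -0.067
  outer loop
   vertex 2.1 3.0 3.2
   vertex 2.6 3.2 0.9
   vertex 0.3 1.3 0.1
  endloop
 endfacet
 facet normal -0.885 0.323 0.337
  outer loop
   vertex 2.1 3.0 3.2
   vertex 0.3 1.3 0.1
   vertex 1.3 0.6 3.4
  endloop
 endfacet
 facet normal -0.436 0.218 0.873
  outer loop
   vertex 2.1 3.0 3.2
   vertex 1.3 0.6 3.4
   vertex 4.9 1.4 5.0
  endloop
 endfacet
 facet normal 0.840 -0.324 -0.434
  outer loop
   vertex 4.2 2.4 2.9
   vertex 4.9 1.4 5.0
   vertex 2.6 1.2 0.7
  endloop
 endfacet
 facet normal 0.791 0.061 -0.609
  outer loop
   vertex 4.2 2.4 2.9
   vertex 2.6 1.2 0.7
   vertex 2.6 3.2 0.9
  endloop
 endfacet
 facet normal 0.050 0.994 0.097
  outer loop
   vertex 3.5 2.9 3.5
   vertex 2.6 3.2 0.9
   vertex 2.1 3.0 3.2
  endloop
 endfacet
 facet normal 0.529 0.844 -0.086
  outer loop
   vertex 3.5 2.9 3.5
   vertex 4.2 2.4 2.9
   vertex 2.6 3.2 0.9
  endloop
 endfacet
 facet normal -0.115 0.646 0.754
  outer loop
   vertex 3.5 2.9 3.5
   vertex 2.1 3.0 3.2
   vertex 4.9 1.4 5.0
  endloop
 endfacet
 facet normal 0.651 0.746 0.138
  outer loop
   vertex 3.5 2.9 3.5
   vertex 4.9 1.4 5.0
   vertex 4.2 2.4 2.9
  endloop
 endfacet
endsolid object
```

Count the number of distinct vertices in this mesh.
8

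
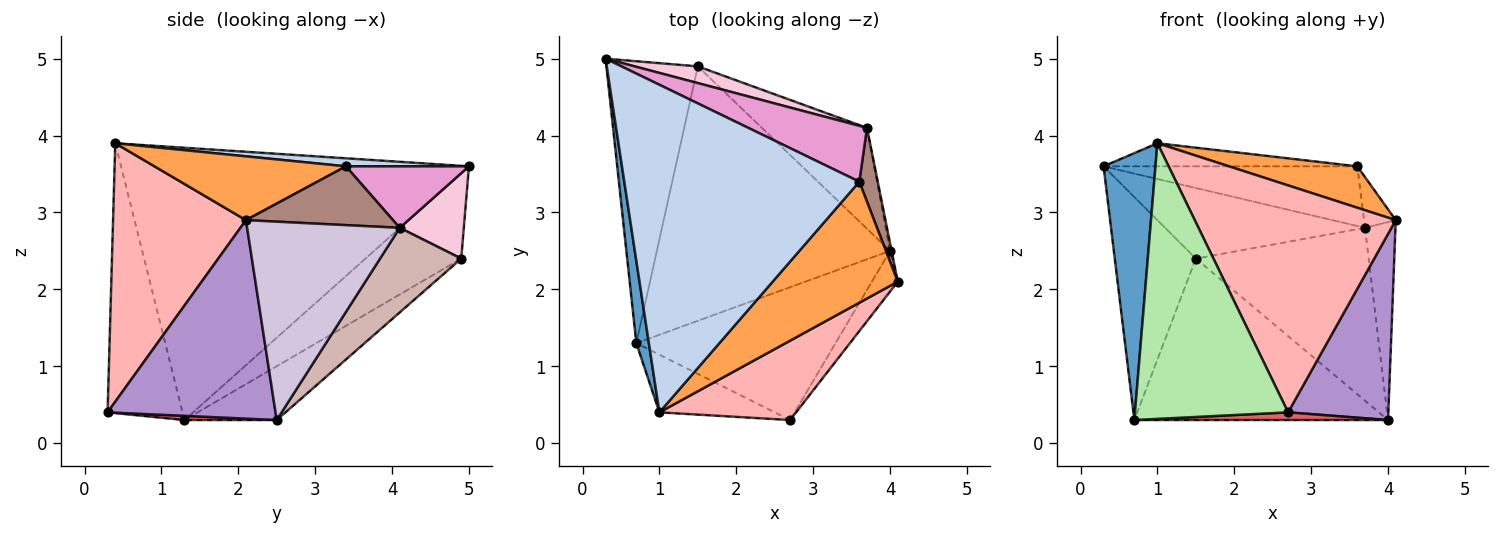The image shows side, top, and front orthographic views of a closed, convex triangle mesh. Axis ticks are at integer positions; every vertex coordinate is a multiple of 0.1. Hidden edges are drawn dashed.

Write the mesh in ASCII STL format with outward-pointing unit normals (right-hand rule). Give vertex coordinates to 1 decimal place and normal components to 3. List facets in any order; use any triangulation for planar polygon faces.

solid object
 facet normal -0.988 -0.147 0.045
  outer loop
   vertex 0.7 1.3 0.3
   vertex 1.0 0.4 3.9
   vertex 0.3 5.0 3.6
  endloop
 endfacet
 facet normal 0.034 0.070 0.997
  outer loop
   vertex 3.6 3.4 3.6
   vertex 0.3 5.0 3.6
   vertex 1.0 0.4 3.9
  endloop
 endfacet
 facet normal 0.435 -0.292 0.852
  outer loop
   vertex 3.6 3.4 3.6
   vertex 1.0 0.4 3.9
   vertex 4.1 2.1 2.9
  endloop
 endfacet
 facet normal -0.591 0.500 -0.633
  outer loop
   vertex 1.5 4.9 2.4
   vertex 0.7 1.3 0.3
   vertex 0.3 5.0 3.6
  endloop
 endfacet
 facet normal -0.191 0.526 -0.829
  outer loop
   vertex 1.5 4.9 2.4
   vertex 4.0 2.5 0.3
   vertex 0.7 1.3 0.3
  endloop
 endfacet
 facet normal -0.432 -0.883 -0.185
  outer loop
   vertex 2.7 0.3 0.4
   vertex 1.0 0.4 3.9
   vertex 0.7 1.3 0.3
  endloop
 endfacet
 facet normal 0.021 -0.058 -0.998
  outer loop
   vertex 2.7 0.3 0.4
   vertex 0.7 1.3 0.3
   vertex 4.0 2.5 0.3
  endloop
 endfacet
 facet normal 0.529 -0.801 0.280
  outer loop
   vertex 2.7 0.3 0.4
   vertex 4.1 2.1 2.9
   vertex 1.0 0.4 3.9
  endloop
 endfacet
 facet normal 0.853 -0.509 -0.111
  outer loop
   vertex 2.7 0.3 0.4
   vertex 4.0 2.5 0.3
   vertex 4.1 2.1 2.9
  endloop
 endfacet
 facet normal 0.981 0.196 -0.008
  outer loop
   vertex 3.7 4.1 2.8
   vertex 4.1 2.1 2.9
   vertex 4.0 2.5 0.3
  endloop
 endfacet
 facet normal 0.935 0.202 0.293
  outer loop
   vertex 3.7 4.1 2.8
   vertex 3.6 3.4 3.6
   vertex 4.1 2.1 2.9
  endloop
 endfacet
 facet normal 0.376 0.800 -0.467
  outer loop
   vertex 3.7 4.1 2.8
   vertex 4.0 2.5 0.3
   vertex 1.5 4.9 2.4
  endloop
 endfacet
 facet normal 0.334 0.688 0.644
  outer loop
   vertex 3.7 4.1 2.8
   vertex 0.3 5.0 3.6
   vertex 3.6 3.4 3.6
  endloop
 endfacet
 facet normal 0.298 0.929 0.220
  outer loop
   vertex 3.7 4.1 2.8
   vertex 1.5 4.9 2.4
   vertex 0.3 5.0 3.6
  endloop
 endfacet
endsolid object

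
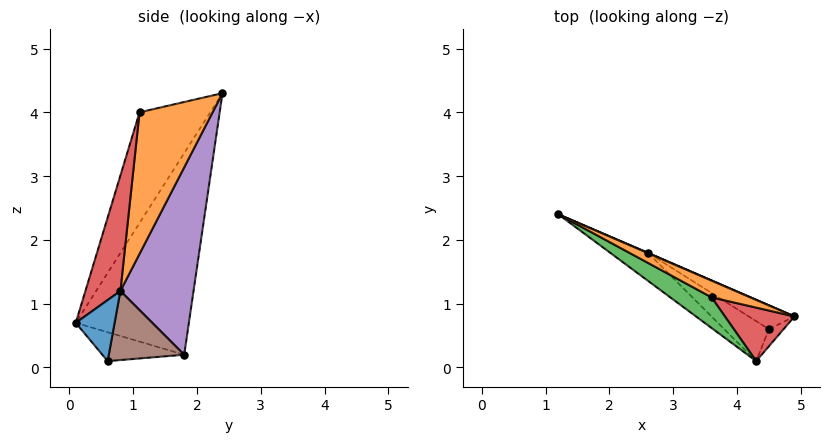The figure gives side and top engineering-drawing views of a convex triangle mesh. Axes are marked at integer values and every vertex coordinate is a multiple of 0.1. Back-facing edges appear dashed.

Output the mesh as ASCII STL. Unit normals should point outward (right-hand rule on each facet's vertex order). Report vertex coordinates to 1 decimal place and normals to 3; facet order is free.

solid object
 facet normal 0.809 -0.555 -0.193
  outer loop
   vertex 4.5 0.6 0.1
   vertex 4.9 0.8 1.2
   vertex 4.3 0.1 0.7
  endloop
 endfacet
 facet normal 0.485 0.865 0.132
  outer loop
   vertex 3.6 1.1 4.0
   vertex 4.9 0.8 1.2
   vertex 1.2 2.4 4.3
  endloop
 endfacet
 facet normal -0.453 -0.875 0.169
  outer loop
   vertex 3.6 1.1 4.0
   vertex 1.2 2.4 4.3
   vertex 4.3 0.1 0.7
  endloop
 endfacet
 facet normal 0.575 -0.741 0.347
  outer loop
   vertex 3.6 1.1 4.0
   vertex 4.3 0.1 0.7
   vertex 4.9 0.8 1.2
  endloop
 endfacet
 facet normal 0.398 0.917 0.002
  outer loop
   vertex 2.6 1.8 0.2
   vertex 1.2 2.4 4.3
   vertex 4.9 0.8 1.2
  endloop
 endfacet
 facet normal 0.493 0.807 -0.326
  outer loop
   vertex 2.6 1.8 0.2
   vertex 4.9 0.8 1.2
   vertex 4.5 0.6 0.1
  endloop
 endfacet
 facet normal -0.682 -0.720 -0.128
  outer loop
   vertex 2.6 1.8 0.2
   vertex 4.3 0.1 0.7
   vertex 1.2 2.4 4.3
  endloop
 endfacet
 facet normal -0.426 -0.620 -0.659
  outer loop
   vertex 2.6 1.8 0.2
   vertex 4.5 0.6 0.1
   vertex 4.3 0.1 0.7
  endloop
 endfacet
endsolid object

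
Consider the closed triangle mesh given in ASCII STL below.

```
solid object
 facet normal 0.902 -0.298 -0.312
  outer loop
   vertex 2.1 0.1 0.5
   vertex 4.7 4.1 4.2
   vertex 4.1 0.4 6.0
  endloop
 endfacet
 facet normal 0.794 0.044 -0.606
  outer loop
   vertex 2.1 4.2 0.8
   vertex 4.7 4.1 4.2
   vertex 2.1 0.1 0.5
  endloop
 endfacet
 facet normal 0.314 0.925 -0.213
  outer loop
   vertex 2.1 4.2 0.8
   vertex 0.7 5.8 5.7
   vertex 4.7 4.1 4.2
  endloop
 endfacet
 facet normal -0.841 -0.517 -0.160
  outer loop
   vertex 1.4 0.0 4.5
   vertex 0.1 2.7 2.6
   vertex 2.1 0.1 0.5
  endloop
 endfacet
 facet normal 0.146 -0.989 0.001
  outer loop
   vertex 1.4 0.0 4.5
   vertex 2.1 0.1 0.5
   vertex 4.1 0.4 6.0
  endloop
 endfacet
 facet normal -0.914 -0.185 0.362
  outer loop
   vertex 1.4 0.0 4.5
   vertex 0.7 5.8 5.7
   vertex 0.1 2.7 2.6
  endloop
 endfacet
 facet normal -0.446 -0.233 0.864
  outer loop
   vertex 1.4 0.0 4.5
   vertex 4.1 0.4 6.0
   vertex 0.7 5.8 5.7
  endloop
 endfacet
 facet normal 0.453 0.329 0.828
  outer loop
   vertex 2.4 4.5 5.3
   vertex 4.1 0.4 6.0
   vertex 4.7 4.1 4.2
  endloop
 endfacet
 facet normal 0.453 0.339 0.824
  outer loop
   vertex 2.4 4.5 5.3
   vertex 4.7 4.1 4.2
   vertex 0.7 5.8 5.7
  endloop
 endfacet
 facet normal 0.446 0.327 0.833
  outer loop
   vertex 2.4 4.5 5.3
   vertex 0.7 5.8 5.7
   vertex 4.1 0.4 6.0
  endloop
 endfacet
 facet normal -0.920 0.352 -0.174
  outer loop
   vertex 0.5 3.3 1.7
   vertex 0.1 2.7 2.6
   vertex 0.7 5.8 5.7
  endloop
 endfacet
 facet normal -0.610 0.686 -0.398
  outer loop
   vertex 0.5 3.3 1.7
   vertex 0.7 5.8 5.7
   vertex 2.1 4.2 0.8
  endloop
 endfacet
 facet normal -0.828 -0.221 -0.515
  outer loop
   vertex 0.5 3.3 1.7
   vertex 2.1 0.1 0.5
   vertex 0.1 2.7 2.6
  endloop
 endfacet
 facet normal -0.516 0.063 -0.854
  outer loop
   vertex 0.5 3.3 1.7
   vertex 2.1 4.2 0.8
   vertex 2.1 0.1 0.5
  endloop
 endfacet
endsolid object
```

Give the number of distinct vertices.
9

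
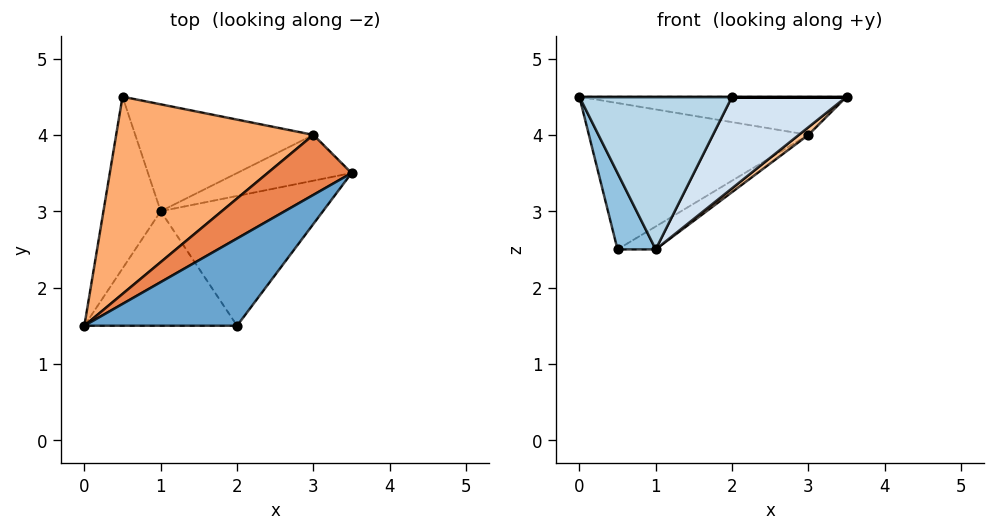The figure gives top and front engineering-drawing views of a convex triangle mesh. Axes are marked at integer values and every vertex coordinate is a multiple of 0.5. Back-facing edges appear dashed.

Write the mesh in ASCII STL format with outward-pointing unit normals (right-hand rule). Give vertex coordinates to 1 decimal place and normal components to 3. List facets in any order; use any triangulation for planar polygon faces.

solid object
 facet normal 0.000 0.000 1.000
  outer loop
   vertex 2.0 1.5 4.5
   vertex 3.5 3.5 4.5
   vertex 0.0 1.5 4.5
  endloop
 endfacet
 facet normal -0.773 -0.258 -0.580
  outer loop
   vertex 1.0 3.0 2.5
   vertex 0.0 1.5 4.5
   vertex 0.5 4.5 2.5
  endloop
 endfacet
 facet normal 0.000 -0.800 -0.600
  outer loop
   vertex 1.0 3.0 2.5
   vertex 2.0 1.5 4.5
   vertex 0.0 1.5 4.5
  endloop
 endfacet
 facet normal 0.610 -0.457 -0.648
  outer loop
   vertex 1.0 3.0 2.5
   vertex 3.5 3.5 4.5
   vertex 2.0 1.5 4.5
  endloop
 endfacet
 facet normal -0.293 0.513 0.807
  outer loop
   vertex 3.0 4.0 4.0
   vertex 0.0 1.5 4.5
   vertex 3.5 3.5 4.5
  endloop
 endfacet
 facet normal -0.341 0.560 0.755
  outer loop
   vertex 3.0 4.0 4.0
   vertex 0.5 4.5 2.5
   vertex 0.0 1.5 4.5
  endloop
 endfacet
 facet normal 0.635 -0.127 -0.762
  outer loop
   vertex 3.0 4.0 4.0
   vertex 3.5 3.5 4.5
   vertex 1.0 3.0 2.5
  endloop
 endfacet
 facet normal 0.532 0.177 -0.828
  outer loop
   vertex 3.0 4.0 4.0
   vertex 1.0 3.0 2.5
   vertex 0.5 4.5 2.5
  endloop
 endfacet
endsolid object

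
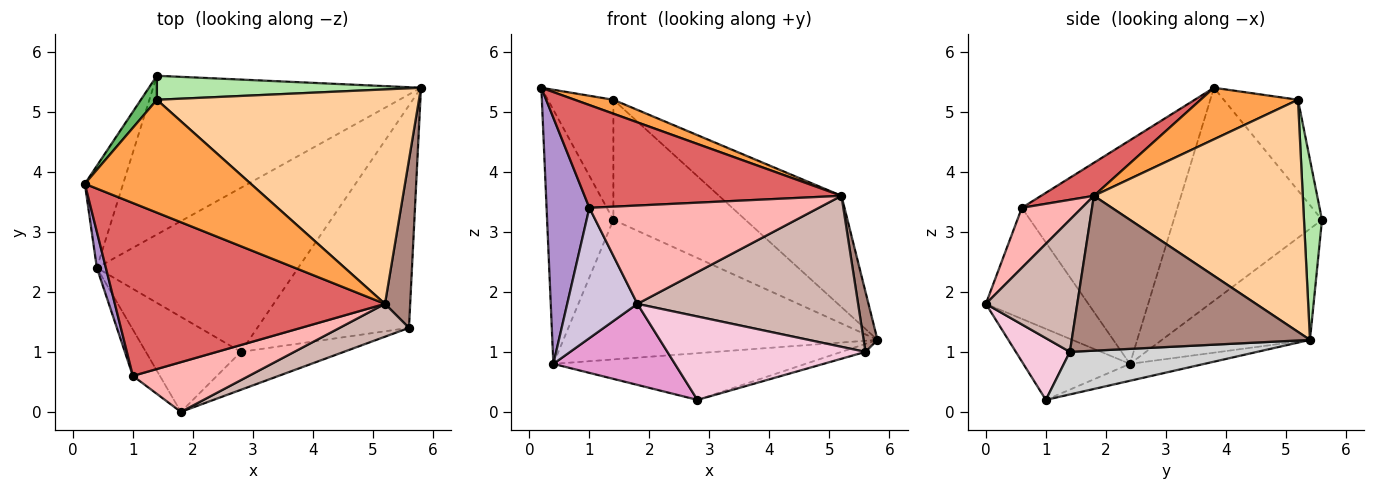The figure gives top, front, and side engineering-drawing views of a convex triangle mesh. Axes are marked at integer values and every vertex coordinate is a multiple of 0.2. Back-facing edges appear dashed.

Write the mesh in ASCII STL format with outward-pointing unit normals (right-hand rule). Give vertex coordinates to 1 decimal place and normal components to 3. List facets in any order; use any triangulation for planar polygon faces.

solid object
 facet normal -0.901 0.403 -0.162
  outer loop
   vertex 0.4 2.4 0.8
   vertex 0.2 3.8 5.4
   vertex 1.4 5.6 3.2
  endloop
 endfacet
 facet normal -0.297 0.631 -0.717
  outer loop
   vertex 0.4 2.4 0.8
   vertex 1.4 5.6 3.2
   vertex 5.8 5.4 1.2
  endloop
 endfacet
 facet normal 0.295 -0.117 0.948
  outer loop
   vertex 1.4 5.2 5.2
   vertex 0.2 3.8 5.4
   vertex 5.2 1.8 3.6
  endloop
 endfacet
 facet normal 0.618 0.362 0.698
  outer loop
   vertex 1.4 5.2 5.2
   vertex 5.2 1.8 3.6
   vertex 5.8 5.4 1.2
  endloop
 endfacet
 facet normal -0.743 0.656 0.131
  outer loop
   vertex 1.4 5.2 5.2
   vertex 1.4 5.6 3.2
   vertex 0.2 3.8 5.4
  endloop
 endfacet
 facet normal 0.133 0.972 0.194
  outer loop
   vertex 1.4 5.2 5.2
   vertex 5.8 5.4 1.2
   vertex 1.4 5.6 3.2
  endloop
 endfacet
 facet normal 0.104 -0.508 0.855
  outer loop
   vertex 1.0 0.6 3.4
   vertex 5.2 1.8 3.6
   vertex 0.2 3.8 5.4
  endloop
 endfacet
 facet normal 0.227 -0.869 0.440
  outer loop
   vertex 1.0 0.6 3.4
   vertex 1.8 0.0 1.8
   vertex 5.2 1.8 3.6
  endloop
 endfacet
 facet normal -0.963 -0.265 0.039
  outer loop
   vertex 1.0 0.6 3.4
   vertex 0.2 3.8 5.4
   vertex 0.4 2.4 0.8
  endloop
 endfacet
 facet normal -0.809 -0.554 -0.197
  outer loop
   vertex 1.0 0.6 3.4
   vertex 0.4 2.4 0.8
   vertex 1.8 0.0 1.8
  endloop
 endfacet
 facet normal 0.985 -0.057 0.160
  outer loop
   vertex 5.6 1.4 1.0
   vertex 5.8 5.4 1.2
   vertex 5.2 1.8 3.6
  endloop
 endfacet
 facet normal 0.375 -0.906 0.197
  outer loop
   vertex 5.6 1.4 1.0
   vertex 5.2 1.8 3.6
   vertex 1.8 0.0 1.8
  endloop
 endfacet
 facet normal -0.494 -0.564 -0.661
  outer loop
   vertex 2.8 1.0 0.2
   vertex 1.8 0.0 1.8
   vertex 0.4 2.4 0.8
  endloop
 endfacet
 facet normal 0.241 -0.884 -0.402
  outer loop
   vertex 2.8 1.0 0.2
   vertex 5.6 1.4 1.0
   vertex 1.8 0.0 1.8
  endloop
 endfacet
 facet normal -0.081 0.273 -0.959
  outer loop
   vertex 2.8 1.0 0.2
   vertex 0.4 2.4 0.8
   vertex 5.8 5.4 1.2
  endloop
 endfacet
 facet normal 0.270 0.035 -0.962
  outer loop
   vertex 2.8 1.0 0.2
   vertex 5.8 5.4 1.2
   vertex 5.6 1.4 1.0
  endloop
 endfacet
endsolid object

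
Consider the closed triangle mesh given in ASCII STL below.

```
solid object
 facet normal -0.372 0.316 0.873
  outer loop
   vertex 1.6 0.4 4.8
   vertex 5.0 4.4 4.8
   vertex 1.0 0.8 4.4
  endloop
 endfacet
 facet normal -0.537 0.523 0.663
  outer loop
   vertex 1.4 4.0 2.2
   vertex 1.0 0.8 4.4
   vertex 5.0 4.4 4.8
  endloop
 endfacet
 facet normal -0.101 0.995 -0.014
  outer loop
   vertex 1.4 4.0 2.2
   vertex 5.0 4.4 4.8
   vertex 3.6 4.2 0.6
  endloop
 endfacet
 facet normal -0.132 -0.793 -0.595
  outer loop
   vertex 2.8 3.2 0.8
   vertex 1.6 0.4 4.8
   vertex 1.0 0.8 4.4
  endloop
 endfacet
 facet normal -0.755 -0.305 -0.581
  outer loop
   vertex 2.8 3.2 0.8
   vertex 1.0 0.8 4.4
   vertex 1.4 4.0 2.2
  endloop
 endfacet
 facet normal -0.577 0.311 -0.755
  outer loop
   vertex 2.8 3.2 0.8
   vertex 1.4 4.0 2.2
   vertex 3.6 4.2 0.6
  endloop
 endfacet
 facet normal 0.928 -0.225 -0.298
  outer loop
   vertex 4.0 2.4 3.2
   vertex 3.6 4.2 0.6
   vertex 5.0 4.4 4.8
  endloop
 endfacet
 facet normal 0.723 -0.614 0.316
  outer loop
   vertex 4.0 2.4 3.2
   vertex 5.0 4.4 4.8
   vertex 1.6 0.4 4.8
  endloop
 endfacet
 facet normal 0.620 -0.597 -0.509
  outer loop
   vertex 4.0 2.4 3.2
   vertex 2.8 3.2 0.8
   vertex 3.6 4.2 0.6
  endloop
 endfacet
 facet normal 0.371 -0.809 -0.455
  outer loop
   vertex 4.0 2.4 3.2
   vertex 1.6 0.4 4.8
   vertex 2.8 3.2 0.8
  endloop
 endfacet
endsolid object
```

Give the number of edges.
15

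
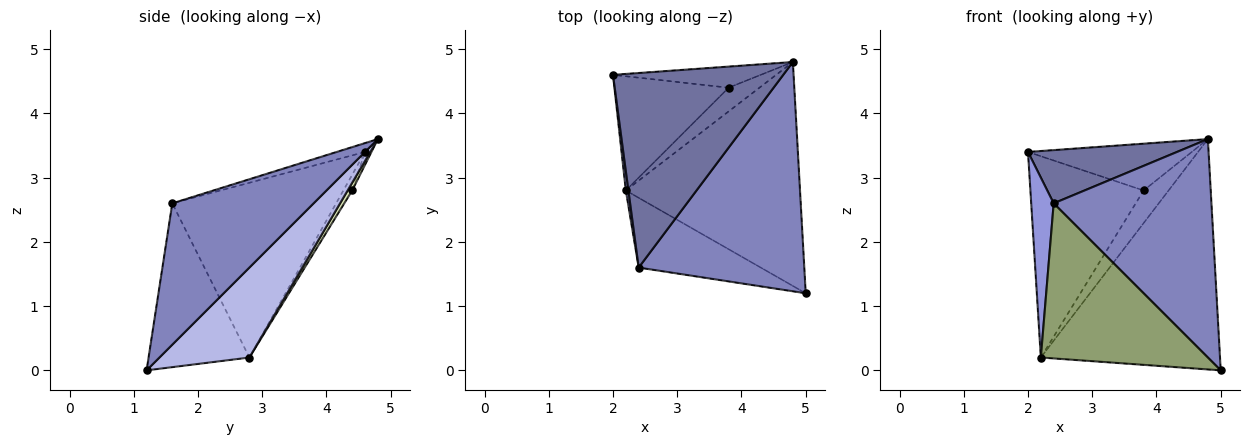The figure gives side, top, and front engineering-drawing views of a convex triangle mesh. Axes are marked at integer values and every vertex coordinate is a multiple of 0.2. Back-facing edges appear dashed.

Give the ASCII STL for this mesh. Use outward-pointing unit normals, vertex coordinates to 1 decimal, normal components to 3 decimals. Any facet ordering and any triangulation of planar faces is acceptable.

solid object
 facet normal -0.050 -0.264 0.963
  outer loop
   vertex 2.4 1.6 2.6
   vertex 4.8 4.8 3.6
   vertex 2.0 4.6 3.4
  endloop
 endfacet
 facet normal 0.526 -0.587 0.616
  outer loop
   vertex 2.4 1.6 2.6
   vertex 5.0 1.2 0.0
   vertex 4.8 4.8 3.6
  endloop
 endfacet
 facet normal -0.991 -0.136 0.015
  outer loop
   vertex 2.2 2.8 0.2
   vertex 2.4 1.6 2.6
   vertex 2.0 4.6 3.4
  endloop
 endfacet
 facet normal 0.339 0.675 -0.656
  outer loop
   vertex 2.2 2.8 0.2
   vertex 4.8 4.8 3.6
   vertex 5.0 1.2 0.0
  endloop
 endfacet
 facet normal -0.482 -0.799 -0.359
  outer loop
   vertex 2.2 2.8 0.2
   vertex 5.0 1.2 0.0
   vertex 2.4 1.6 2.6
  endloop
 endfacet
 facet normal -0.036 0.911 -0.411
  outer loop
   vertex 3.8 4.4 2.8
   vertex 2.0 4.6 3.4
   vertex 4.8 4.8 3.6
  endloop
 endfacet
 facet normal -0.068 0.868 -0.492
  outer loop
   vertex 3.8 4.4 2.8
   vertex 2.2 2.8 0.2
   vertex 2.0 4.6 3.4
  endloop
 endfacet
 facet normal 0.145 0.800 -0.582
  outer loop
   vertex 3.8 4.4 2.8
   vertex 4.8 4.8 3.6
   vertex 2.2 2.8 0.2
  endloop
 endfacet
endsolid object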